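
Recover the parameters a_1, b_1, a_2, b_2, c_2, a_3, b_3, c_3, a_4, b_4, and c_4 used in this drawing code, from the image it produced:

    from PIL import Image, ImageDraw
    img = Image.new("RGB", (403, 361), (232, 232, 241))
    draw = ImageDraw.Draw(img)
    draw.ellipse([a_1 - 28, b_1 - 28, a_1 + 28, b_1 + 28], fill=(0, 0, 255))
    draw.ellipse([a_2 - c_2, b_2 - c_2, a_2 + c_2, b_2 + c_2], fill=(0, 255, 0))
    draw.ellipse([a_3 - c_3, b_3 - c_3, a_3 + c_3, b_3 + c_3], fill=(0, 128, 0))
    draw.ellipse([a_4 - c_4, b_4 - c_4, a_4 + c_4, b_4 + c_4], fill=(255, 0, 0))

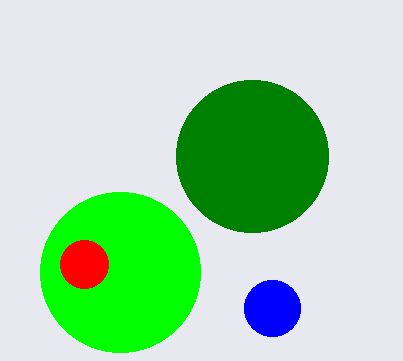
a_1 = 272, b_1 = 308, a_2 = 120, b_2 = 272, c_2 = 80, a_3 = 252, b_3 = 156, c_3 = 76, a_4 = 84, b_4 = 264, c_4 = 24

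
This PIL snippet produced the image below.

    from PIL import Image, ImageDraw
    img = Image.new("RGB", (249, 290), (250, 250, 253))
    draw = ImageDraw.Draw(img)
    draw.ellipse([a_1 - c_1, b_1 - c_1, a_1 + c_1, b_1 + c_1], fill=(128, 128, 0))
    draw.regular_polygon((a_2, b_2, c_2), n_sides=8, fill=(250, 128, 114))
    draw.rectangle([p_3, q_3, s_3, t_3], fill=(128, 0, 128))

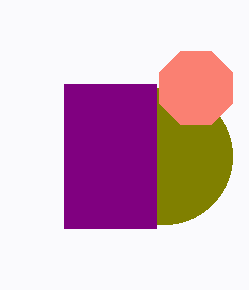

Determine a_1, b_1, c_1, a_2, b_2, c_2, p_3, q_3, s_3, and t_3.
a_1 = 164; b_1 = 156; c_1 = 68; a_2 = 196; b_2 = 88; c_2 = 40; p_3 = 64; q_3 = 84; s_3 = 156; t_3 = 228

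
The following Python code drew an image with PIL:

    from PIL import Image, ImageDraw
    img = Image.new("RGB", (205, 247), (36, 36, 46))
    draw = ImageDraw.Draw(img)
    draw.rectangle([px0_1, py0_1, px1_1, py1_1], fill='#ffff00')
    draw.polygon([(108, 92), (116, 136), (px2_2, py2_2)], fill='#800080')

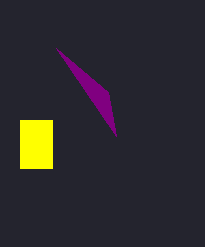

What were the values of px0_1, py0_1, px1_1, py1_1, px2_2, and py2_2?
px0_1 = 20; py0_1 = 120; px1_1 = 52; py1_1 = 168; px2_2 = 56; py2_2 = 48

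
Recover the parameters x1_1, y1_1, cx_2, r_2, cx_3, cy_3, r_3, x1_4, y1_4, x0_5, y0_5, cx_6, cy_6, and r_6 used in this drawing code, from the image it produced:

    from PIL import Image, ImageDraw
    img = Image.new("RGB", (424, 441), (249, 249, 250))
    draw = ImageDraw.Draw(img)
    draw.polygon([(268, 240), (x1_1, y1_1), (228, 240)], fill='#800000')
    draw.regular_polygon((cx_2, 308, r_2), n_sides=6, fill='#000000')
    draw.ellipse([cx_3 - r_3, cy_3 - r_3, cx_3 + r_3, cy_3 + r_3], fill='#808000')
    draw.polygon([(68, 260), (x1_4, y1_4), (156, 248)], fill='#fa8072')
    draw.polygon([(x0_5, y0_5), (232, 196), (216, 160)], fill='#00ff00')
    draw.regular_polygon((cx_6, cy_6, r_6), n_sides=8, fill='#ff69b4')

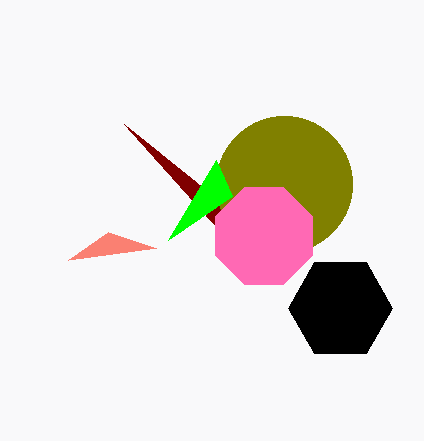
x1_1 = 124; y1_1 = 124; cx_2 = 340; r_2 = 52; cx_3 = 284; cy_3 = 184; r_3 = 68; x1_4 = 108; y1_4 = 232; x0_5 = 168; y0_5 = 240; cx_6 = 264; cy_6 = 236; r_6 = 52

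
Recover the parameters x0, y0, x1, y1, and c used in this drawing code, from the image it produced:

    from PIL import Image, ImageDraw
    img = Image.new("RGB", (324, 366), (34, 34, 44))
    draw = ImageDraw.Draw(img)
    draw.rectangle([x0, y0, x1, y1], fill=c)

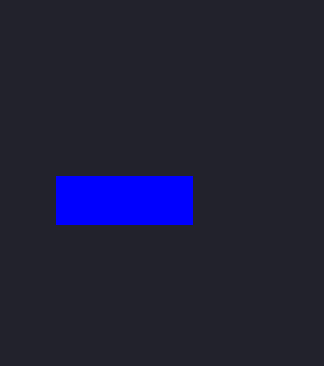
x0 = 56, y0 = 176, x1 = 192, y1 = 224, c = 'blue'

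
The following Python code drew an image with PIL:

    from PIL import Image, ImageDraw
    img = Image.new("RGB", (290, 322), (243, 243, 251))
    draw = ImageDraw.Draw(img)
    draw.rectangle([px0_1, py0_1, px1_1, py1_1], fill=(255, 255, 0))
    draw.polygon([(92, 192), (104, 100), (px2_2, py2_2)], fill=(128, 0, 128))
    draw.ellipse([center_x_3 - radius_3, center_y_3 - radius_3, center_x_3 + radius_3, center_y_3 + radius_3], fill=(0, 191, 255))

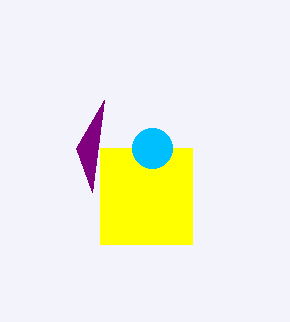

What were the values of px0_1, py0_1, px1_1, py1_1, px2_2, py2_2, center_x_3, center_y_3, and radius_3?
px0_1 = 100, py0_1 = 148, px1_1 = 192, py1_1 = 244, px2_2 = 76, py2_2 = 148, center_x_3 = 152, center_y_3 = 148, radius_3 = 20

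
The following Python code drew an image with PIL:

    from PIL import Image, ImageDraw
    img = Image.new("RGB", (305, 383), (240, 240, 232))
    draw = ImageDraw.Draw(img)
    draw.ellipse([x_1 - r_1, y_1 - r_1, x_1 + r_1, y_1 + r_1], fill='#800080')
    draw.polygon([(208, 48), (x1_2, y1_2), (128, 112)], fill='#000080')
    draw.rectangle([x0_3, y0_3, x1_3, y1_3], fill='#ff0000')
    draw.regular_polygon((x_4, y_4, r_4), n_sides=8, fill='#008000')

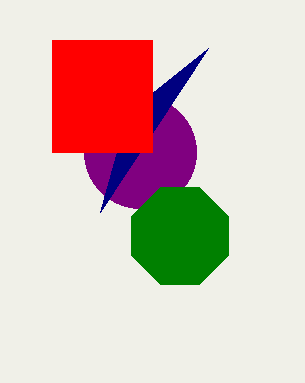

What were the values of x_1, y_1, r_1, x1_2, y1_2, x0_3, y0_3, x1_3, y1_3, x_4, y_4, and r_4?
x_1 = 140; y_1 = 152; r_1 = 56; x1_2 = 100; y1_2 = 212; x0_3 = 52; y0_3 = 40; x1_3 = 152; y1_3 = 152; x_4 = 180; y_4 = 236; r_4 = 52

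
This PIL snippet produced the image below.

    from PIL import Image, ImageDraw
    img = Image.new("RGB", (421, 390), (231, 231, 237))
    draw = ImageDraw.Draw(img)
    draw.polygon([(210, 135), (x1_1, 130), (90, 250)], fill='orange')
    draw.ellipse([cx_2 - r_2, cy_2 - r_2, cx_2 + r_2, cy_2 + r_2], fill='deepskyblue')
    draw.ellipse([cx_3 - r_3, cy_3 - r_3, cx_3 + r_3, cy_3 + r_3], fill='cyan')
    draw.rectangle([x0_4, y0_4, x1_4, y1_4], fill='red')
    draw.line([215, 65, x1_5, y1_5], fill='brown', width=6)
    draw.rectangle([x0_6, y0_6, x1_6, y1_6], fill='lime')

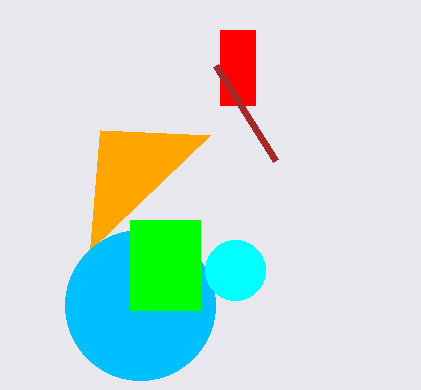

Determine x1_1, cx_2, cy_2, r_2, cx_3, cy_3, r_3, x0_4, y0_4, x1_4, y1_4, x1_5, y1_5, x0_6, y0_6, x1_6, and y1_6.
x1_1 = 100; cx_2 = 140; cy_2 = 305; r_2 = 75; cx_3 = 235; cy_3 = 270; r_3 = 30; x0_4 = 220; y0_4 = 30; x1_4 = 255; y1_4 = 105; x1_5 = 275; y1_5 = 160; x0_6 = 130; y0_6 = 220; x1_6 = 200; y1_6 = 310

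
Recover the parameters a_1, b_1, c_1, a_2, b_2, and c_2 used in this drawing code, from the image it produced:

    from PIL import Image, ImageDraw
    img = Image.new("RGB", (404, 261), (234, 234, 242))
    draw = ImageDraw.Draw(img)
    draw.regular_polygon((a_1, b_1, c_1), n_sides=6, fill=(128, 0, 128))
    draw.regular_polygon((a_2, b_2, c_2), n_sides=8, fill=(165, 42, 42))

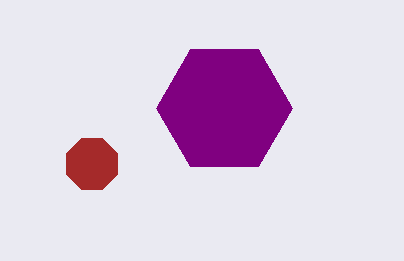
a_1 = 224, b_1 = 108, c_1 = 68, a_2 = 92, b_2 = 164, c_2 = 28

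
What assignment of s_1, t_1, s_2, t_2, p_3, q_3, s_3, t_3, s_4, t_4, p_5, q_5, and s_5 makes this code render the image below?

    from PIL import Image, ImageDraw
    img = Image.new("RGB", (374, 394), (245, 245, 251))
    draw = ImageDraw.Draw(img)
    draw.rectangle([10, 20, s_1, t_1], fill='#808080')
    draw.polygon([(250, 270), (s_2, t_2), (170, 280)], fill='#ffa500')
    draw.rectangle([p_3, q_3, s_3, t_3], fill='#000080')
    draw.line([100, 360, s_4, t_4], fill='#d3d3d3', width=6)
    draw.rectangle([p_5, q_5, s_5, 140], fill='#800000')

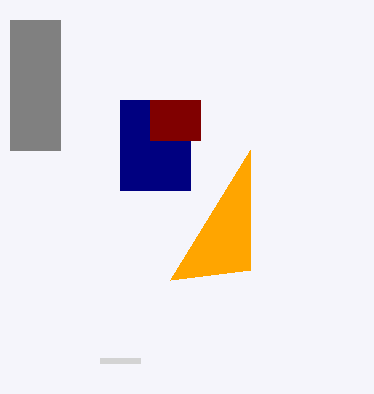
s_1 = 60
t_1 = 150
s_2 = 250
t_2 = 150
p_3 = 120
q_3 = 100
s_3 = 190
t_3 = 190
s_4 = 140
t_4 = 360
p_5 = 150
q_5 = 100
s_5 = 200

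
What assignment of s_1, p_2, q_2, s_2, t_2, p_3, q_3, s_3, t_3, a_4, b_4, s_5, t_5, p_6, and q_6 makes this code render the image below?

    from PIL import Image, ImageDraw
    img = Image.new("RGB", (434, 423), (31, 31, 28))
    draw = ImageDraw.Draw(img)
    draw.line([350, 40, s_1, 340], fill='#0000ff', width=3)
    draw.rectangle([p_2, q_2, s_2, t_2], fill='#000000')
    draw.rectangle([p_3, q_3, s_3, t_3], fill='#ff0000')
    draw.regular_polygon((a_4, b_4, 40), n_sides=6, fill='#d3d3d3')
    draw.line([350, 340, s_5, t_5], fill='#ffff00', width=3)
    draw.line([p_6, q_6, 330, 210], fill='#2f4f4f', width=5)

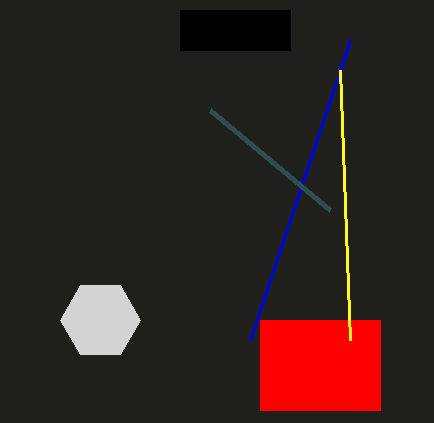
s_1 = 250; p_2 = 180; q_2 = 10; s_2 = 290; t_2 = 50; p_3 = 260; q_3 = 320; s_3 = 380; t_3 = 410; a_4 = 100; b_4 = 320; s_5 = 340; t_5 = 70; p_6 = 210; q_6 = 110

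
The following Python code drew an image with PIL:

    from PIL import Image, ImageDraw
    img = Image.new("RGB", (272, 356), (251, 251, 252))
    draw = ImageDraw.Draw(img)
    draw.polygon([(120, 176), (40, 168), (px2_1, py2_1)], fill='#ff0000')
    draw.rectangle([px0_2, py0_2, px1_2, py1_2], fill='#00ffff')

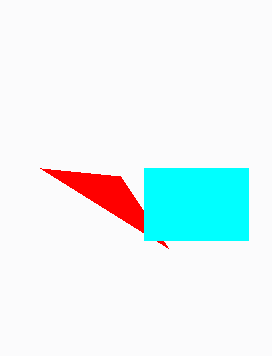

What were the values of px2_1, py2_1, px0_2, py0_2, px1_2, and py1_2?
px2_1 = 168; py2_1 = 248; px0_2 = 144; py0_2 = 168; px1_2 = 248; py1_2 = 240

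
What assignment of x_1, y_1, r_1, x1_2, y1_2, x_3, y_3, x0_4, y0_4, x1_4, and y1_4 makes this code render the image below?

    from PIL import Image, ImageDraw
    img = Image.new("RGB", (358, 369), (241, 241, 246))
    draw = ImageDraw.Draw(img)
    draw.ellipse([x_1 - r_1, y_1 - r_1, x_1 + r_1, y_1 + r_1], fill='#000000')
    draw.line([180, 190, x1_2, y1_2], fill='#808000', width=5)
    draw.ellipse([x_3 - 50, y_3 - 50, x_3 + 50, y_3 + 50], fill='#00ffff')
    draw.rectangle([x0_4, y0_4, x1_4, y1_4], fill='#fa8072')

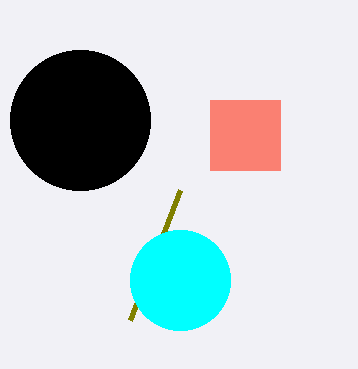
x_1 = 80; y_1 = 120; r_1 = 70; x1_2 = 130; y1_2 = 320; x_3 = 180; y_3 = 280; x0_4 = 210; y0_4 = 100; x1_4 = 280; y1_4 = 170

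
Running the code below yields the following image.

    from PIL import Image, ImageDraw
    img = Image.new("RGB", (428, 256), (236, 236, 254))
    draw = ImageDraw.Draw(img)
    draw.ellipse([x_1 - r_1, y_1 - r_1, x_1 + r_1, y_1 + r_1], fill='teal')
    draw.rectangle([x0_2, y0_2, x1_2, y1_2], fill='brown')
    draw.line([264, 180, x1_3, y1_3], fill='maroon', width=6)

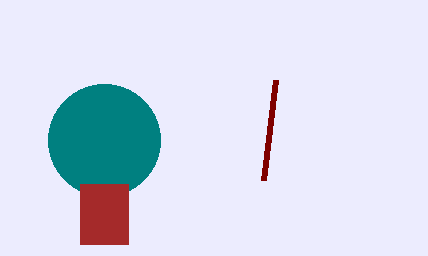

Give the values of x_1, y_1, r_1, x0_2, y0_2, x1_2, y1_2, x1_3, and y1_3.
x_1 = 104, y_1 = 140, r_1 = 56, x0_2 = 80, y0_2 = 184, x1_2 = 128, y1_2 = 244, x1_3 = 276, y1_3 = 80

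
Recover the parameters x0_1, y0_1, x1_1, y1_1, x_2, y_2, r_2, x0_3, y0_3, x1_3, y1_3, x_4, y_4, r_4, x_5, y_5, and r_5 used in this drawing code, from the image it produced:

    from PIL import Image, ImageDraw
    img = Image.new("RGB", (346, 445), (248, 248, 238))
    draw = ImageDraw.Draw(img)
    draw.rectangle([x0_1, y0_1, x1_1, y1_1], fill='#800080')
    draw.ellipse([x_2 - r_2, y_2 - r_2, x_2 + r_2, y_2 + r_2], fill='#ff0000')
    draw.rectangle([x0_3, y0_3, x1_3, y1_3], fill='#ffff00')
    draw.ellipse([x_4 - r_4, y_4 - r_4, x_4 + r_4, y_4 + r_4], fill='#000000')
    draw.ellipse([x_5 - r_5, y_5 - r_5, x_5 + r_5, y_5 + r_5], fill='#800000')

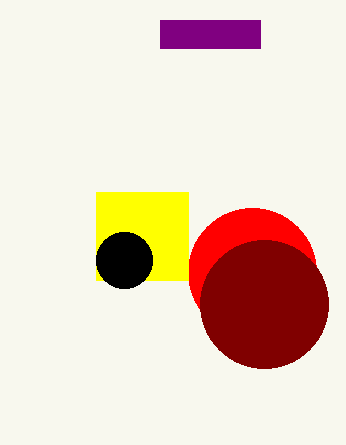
x0_1 = 160
y0_1 = 20
x1_1 = 260
y1_1 = 48
x_2 = 252
y_2 = 272
r_2 = 64
x0_3 = 96
y0_3 = 192
x1_3 = 188
y1_3 = 280
x_4 = 124
y_4 = 260
r_4 = 28
x_5 = 264
y_5 = 304
r_5 = 64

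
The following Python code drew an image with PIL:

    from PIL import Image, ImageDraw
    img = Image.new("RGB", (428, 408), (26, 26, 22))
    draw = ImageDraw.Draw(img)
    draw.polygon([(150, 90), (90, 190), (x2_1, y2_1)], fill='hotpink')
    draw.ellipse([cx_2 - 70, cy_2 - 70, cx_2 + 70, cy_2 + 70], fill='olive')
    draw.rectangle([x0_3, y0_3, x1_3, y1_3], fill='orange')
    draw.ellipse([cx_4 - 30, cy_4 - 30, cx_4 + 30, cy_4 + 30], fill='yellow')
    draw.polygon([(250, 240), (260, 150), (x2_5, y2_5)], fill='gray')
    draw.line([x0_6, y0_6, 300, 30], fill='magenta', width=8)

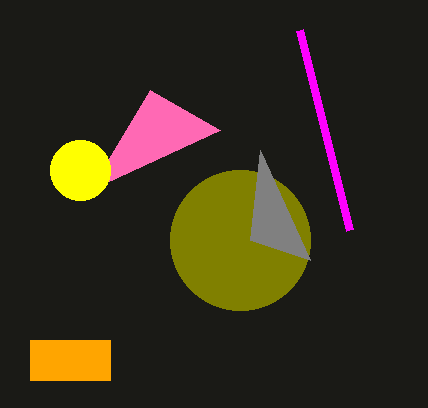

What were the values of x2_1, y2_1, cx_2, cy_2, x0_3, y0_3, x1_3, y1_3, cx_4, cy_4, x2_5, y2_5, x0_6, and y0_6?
x2_1 = 220
y2_1 = 130
cx_2 = 240
cy_2 = 240
x0_3 = 30
y0_3 = 340
x1_3 = 110
y1_3 = 380
cx_4 = 80
cy_4 = 170
x2_5 = 310
y2_5 = 260
x0_6 = 350
y0_6 = 230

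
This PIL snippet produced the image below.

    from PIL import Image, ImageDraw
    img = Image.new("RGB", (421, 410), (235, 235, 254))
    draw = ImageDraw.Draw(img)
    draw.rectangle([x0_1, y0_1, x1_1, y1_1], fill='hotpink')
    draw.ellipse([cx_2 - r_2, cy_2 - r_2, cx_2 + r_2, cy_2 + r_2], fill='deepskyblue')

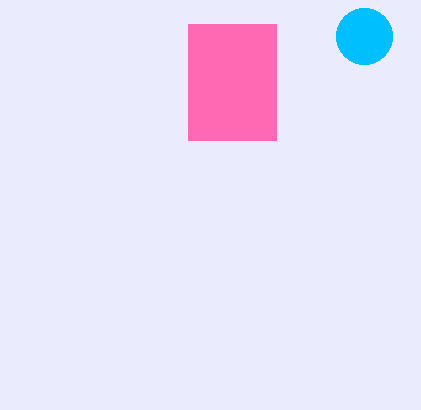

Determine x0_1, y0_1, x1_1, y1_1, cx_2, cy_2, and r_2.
x0_1 = 188, y0_1 = 24, x1_1 = 276, y1_1 = 140, cx_2 = 364, cy_2 = 36, r_2 = 28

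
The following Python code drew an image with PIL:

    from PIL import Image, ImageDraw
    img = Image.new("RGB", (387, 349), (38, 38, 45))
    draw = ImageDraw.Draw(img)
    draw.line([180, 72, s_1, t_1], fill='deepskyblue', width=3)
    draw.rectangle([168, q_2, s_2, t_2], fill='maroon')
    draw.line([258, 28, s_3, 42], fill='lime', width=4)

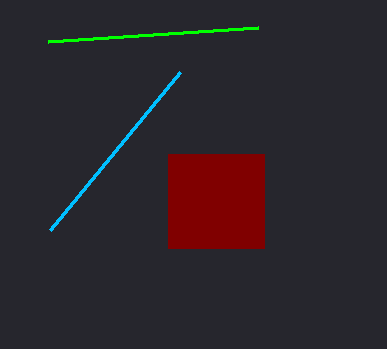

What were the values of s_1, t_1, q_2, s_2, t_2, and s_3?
s_1 = 50
t_1 = 230
q_2 = 154
s_2 = 264
t_2 = 248
s_3 = 48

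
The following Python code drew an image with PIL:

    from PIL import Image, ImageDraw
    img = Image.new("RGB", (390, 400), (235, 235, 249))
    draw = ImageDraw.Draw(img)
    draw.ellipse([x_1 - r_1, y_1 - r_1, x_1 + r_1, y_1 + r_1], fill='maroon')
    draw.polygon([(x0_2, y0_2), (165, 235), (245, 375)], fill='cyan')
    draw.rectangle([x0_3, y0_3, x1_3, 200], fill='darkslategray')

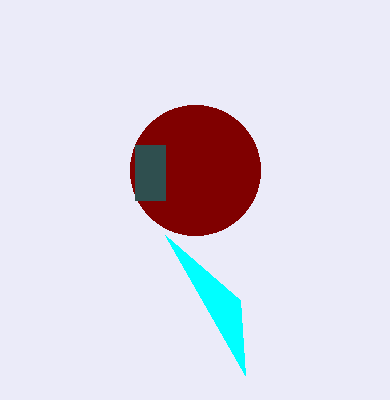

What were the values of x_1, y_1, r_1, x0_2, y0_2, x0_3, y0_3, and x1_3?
x_1 = 195; y_1 = 170; r_1 = 65; x0_2 = 240; y0_2 = 300; x0_3 = 135; y0_3 = 145; x1_3 = 165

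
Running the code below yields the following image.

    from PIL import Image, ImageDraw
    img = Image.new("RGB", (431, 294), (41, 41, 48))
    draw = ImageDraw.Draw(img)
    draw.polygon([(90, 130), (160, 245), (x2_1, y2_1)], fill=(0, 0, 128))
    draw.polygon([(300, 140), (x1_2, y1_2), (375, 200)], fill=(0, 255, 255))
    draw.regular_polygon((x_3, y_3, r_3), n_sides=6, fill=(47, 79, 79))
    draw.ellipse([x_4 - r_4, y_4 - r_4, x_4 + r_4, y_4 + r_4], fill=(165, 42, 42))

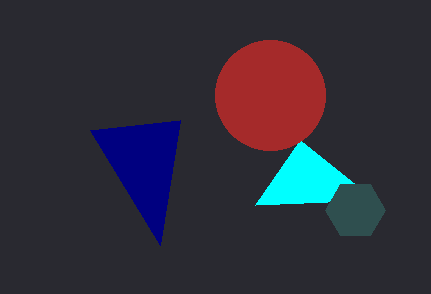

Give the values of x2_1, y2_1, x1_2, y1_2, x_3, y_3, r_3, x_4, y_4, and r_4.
x2_1 = 180
y2_1 = 120
x1_2 = 255
y1_2 = 205
x_3 = 355
y_3 = 210
r_3 = 30
x_4 = 270
y_4 = 95
r_4 = 55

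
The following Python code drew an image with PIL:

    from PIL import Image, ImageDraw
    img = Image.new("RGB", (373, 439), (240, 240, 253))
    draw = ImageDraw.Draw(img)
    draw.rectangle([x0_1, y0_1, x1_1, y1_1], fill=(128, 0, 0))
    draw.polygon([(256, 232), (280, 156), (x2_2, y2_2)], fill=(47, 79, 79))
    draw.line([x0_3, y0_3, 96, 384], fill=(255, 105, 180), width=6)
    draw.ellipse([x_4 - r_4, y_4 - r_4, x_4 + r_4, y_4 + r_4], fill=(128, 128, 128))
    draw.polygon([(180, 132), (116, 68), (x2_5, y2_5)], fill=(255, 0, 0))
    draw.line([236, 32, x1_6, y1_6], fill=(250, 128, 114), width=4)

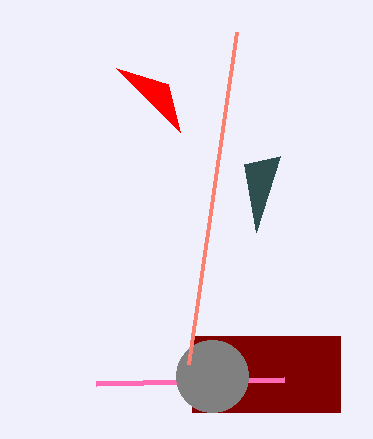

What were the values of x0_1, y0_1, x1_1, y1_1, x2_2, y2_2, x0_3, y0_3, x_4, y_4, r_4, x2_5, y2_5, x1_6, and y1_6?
x0_1 = 192
y0_1 = 336
x1_1 = 340
y1_1 = 412
x2_2 = 244
y2_2 = 164
x0_3 = 284
y0_3 = 380
x_4 = 212
y_4 = 376
r_4 = 36
x2_5 = 168
y2_5 = 84
x1_6 = 188
y1_6 = 364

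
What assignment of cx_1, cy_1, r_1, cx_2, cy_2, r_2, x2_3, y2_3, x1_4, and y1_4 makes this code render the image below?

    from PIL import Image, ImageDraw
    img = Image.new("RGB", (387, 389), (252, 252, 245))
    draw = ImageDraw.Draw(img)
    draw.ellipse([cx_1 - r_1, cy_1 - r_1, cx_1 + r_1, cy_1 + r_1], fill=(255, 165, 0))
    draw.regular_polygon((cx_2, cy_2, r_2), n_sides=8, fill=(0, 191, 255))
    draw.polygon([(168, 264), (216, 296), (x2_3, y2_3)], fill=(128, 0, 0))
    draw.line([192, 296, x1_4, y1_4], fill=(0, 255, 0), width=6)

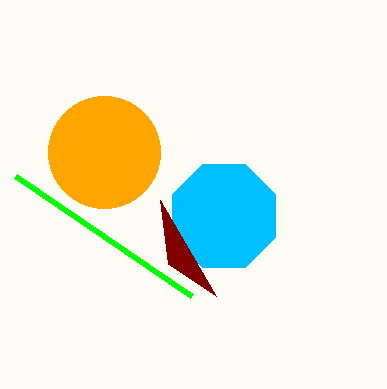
cx_1 = 104
cy_1 = 152
r_1 = 56
cx_2 = 224
cy_2 = 216
r_2 = 56
x2_3 = 160
y2_3 = 200
x1_4 = 16
y1_4 = 176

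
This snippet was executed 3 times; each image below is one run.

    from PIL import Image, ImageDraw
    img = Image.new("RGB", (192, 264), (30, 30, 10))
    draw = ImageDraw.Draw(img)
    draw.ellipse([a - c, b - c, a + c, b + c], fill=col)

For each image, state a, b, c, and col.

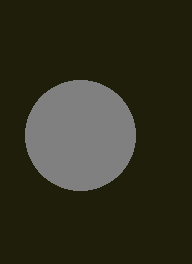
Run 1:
a = 80, b = 135, c = 55, col = 'gray'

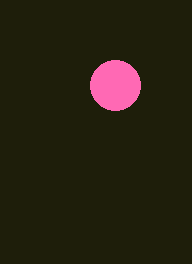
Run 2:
a = 115; b = 85; c = 25; col = 'hotpink'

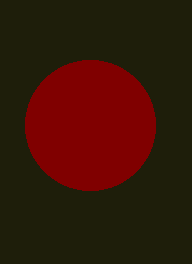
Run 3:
a = 90; b = 125; c = 65; col = 'maroon'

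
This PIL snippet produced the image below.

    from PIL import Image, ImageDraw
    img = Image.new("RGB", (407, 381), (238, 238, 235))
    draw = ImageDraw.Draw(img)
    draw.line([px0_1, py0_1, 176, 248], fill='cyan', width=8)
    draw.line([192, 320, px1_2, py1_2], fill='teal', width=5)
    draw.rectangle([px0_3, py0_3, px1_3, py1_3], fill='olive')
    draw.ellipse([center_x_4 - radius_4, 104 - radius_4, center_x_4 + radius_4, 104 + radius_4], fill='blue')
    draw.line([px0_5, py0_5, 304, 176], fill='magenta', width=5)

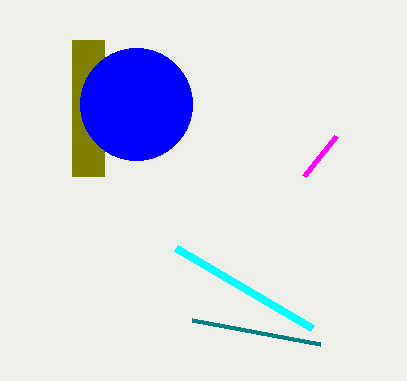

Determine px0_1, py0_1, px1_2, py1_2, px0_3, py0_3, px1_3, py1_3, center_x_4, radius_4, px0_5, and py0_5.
px0_1 = 312; py0_1 = 328; px1_2 = 320; py1_2 = 344; px0_3 = 72; py0_3 = 40; px1_3 = 104; py1_3 = 176; center_x_4 = 136; radius_4 = 56; px0_5 = 336; py0_5 = 136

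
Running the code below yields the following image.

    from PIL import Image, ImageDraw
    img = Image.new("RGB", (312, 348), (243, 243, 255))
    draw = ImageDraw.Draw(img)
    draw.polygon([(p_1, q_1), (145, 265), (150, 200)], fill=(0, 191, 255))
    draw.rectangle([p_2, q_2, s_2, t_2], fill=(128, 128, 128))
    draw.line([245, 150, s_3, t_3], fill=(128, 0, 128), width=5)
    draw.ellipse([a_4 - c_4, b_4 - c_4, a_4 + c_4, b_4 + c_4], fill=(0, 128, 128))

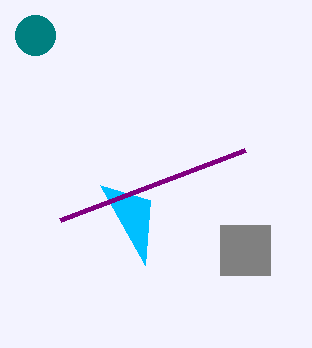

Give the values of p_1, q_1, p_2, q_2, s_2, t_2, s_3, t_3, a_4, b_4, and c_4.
p_1 = 100
q_1 = 185
p_2 = 220
q_2 = 225
s_2 = 270
t_2 = 275
s_3 = 60
t_3 = 220
a_4 = 35
b_4 = 35
c_4 = 20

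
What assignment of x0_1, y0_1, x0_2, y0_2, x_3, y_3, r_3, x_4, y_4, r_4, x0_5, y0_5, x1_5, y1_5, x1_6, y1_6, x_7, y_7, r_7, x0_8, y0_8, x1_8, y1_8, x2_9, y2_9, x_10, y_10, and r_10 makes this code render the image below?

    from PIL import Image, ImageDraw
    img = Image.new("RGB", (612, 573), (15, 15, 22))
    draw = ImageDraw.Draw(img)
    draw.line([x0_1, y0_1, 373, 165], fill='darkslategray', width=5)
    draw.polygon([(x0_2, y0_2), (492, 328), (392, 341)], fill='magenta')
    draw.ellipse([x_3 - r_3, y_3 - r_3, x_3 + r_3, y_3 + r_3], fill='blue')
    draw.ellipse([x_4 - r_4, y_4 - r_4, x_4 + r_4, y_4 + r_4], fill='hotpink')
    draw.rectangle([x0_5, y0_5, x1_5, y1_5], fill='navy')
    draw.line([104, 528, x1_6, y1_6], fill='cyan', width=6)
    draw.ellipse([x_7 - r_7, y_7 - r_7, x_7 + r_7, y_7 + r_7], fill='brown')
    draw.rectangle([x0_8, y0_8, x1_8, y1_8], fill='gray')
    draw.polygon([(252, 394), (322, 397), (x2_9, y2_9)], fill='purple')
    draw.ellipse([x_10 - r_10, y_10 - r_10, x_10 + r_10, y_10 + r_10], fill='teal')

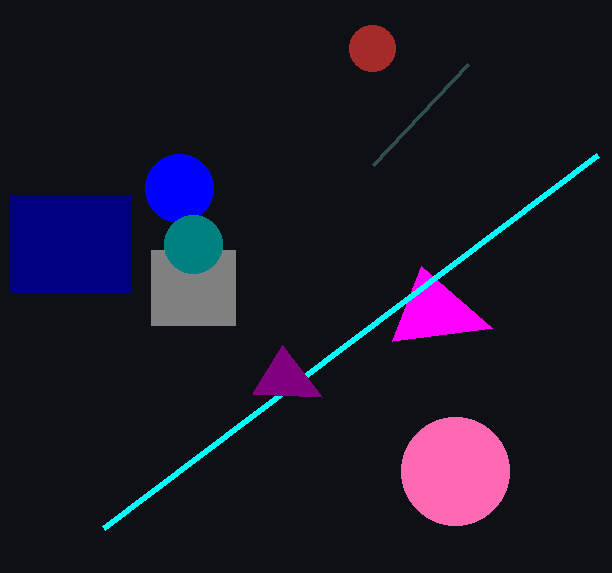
x0_1 = 468; y0_1 = 64; x0_2 = 421; y0_2 = 266; x_3 = 179; y_3 = 188; r_3 = 34; x_4 = 455; y_4 = 471; r_4 = 54; x0_5 = 10; y0_5 = 195; x1_5 = 131; y1_5 = 292; x1_6 = 598; y1_6 = 155; x_7 = 372; y_7 = 48; r_7 = 23; x0_8 = 151; y0_8 = 250; x1_8 = 235; y1_8 = 325; x2_9 = 282; y2_9 = 345; x_10 = 193; y_10 = 244; r_10 = 29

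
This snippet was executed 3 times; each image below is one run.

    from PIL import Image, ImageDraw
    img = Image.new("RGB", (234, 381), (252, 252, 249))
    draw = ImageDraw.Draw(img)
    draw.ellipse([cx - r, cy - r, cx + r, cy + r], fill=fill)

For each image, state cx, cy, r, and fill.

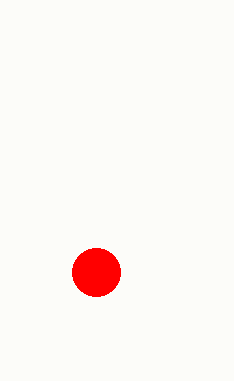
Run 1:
cx = 96, cy = 272, r = 24, fill = 'red'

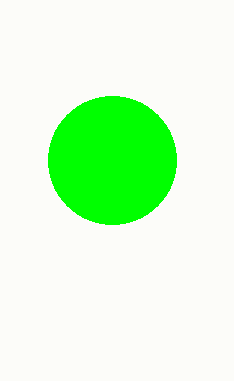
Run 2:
cx = 112, cy = 160, r = 64, fill = 'lime'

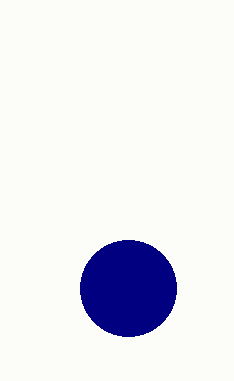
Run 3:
cx = 128
cy = 288
r = 48
fill = 'navy'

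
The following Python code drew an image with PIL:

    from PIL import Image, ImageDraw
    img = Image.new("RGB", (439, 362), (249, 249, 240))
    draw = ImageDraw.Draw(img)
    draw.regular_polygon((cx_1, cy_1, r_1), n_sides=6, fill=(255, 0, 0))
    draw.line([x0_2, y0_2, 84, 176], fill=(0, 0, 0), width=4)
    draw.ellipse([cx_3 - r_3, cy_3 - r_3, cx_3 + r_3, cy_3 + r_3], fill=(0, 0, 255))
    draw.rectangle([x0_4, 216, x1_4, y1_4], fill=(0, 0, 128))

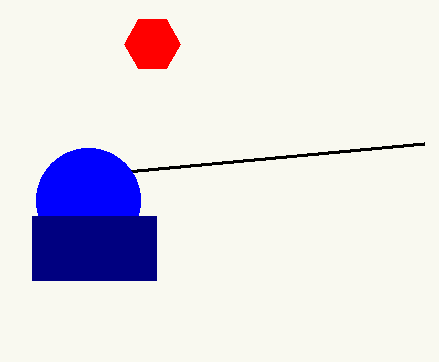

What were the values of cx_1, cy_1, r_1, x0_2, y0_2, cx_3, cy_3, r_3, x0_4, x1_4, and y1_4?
cx_1 = 152
cy_1 = 44
r_1 = 28
x0_2 = 424
y0_2 = 144
cx_3 = 88
cy_3 = 200
r_3 = 52
x0_4 = 32
x1_4 = 156
y1_4 = 280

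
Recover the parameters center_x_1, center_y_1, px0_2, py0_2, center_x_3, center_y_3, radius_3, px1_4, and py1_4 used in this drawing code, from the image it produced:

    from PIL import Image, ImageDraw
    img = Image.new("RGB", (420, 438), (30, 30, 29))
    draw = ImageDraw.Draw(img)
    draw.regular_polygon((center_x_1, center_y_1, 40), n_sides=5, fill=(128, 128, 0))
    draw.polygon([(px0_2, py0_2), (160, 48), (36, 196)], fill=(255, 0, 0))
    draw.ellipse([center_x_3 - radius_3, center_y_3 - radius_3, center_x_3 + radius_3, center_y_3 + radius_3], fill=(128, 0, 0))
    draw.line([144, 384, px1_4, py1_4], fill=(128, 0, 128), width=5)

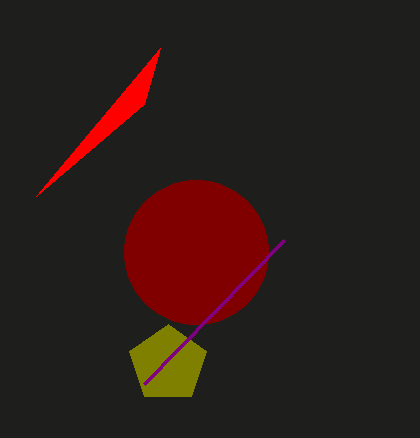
center_x_1 = 168
center_y_1 = 364
px0_2 = 144
py0_2 = 104
center_x_3 = 196
center_y_3 = 252
radius_3 = 72
px1_4 = 284
py1_4 = 240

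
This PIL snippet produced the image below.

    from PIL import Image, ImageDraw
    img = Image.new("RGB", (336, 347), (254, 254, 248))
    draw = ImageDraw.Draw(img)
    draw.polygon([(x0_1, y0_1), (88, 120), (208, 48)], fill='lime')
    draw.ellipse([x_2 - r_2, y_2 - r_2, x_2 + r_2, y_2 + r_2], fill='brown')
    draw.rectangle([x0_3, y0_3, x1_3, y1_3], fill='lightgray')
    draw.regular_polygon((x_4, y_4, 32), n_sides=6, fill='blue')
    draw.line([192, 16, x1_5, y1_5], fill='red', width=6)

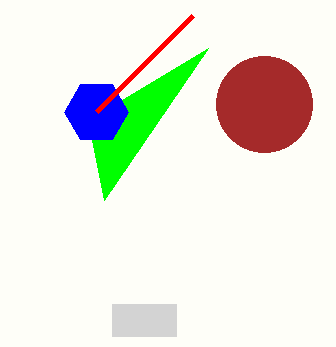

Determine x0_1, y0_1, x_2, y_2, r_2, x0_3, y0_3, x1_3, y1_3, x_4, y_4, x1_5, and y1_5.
x0_1 = 104
y0_1 = 200
x_2 = 264
y_2 = 104
r_2 = 48
x0_3 = 112
y0_3 = 304
x1_3 = 176
y1_3 = 336
x_4 = 96
y_4 = 112
x1_5 = 96
y1_5 = 112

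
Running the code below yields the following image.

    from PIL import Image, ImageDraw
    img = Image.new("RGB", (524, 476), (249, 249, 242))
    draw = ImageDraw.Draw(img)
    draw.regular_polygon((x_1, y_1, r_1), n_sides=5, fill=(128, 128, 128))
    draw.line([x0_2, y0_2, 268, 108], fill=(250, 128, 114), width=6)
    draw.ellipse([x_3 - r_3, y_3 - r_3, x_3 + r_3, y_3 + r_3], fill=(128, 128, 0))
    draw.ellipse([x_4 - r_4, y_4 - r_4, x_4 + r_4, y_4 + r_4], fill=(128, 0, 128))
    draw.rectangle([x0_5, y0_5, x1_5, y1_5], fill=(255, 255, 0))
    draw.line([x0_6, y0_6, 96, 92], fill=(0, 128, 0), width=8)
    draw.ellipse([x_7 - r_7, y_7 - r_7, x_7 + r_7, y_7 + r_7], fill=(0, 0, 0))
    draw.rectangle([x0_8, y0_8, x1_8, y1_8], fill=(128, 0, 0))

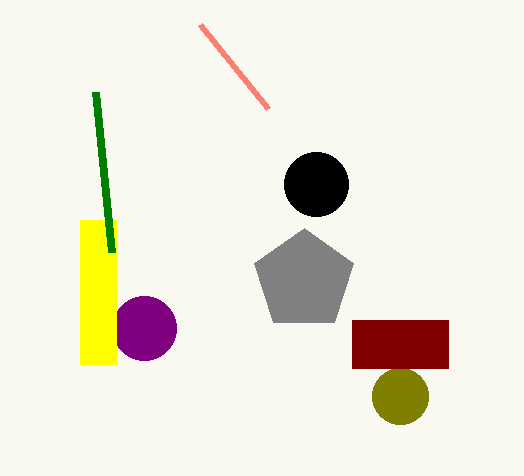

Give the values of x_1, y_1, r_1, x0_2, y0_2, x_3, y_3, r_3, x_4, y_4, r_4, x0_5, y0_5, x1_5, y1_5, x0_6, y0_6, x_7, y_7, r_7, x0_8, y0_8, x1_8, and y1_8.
x_1 = 304, y_1 = 280, r_1 = 52, x0_2 = 200, y0_2 = 24, x_3 = 400, y_3 = 396, r_3 = 28, x_4 = 144, y_4 = 328, r_4 = 32, x0_5 = 80, y0_5 = 220, x1_5 = 116, y1_5 = 364, x0_6 = 112, y0_6 = 252, x_7 = 316, y_7 = 184, r_7 = 32, x0_8 = 352, y0_8 = 320, x1_8 = 448, y1_8 = 368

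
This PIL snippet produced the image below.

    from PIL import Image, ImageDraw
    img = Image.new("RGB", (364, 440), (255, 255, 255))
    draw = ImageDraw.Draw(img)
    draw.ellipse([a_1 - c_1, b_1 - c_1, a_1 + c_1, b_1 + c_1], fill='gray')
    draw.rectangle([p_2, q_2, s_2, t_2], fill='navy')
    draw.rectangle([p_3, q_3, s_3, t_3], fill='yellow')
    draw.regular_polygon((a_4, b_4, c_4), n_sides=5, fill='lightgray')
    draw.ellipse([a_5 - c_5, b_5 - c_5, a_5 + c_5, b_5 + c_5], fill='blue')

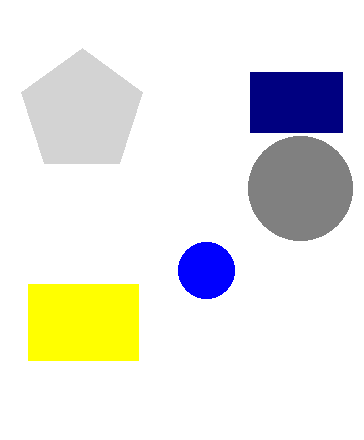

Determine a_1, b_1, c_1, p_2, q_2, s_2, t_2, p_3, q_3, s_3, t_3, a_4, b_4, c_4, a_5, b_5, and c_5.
a_1 = 300, b_1 = 188, c_1 = 52, p_2 = 250, q_2 = 72, s_2 = 342, t_2 = 132, p_3 = 28, q_3 = 284, s_3 = 138, t_3 = 360, a_4 = 82, b_4 = 112, c_4 = 64, a_5 = 206, b_5 = 270, c_5 = 28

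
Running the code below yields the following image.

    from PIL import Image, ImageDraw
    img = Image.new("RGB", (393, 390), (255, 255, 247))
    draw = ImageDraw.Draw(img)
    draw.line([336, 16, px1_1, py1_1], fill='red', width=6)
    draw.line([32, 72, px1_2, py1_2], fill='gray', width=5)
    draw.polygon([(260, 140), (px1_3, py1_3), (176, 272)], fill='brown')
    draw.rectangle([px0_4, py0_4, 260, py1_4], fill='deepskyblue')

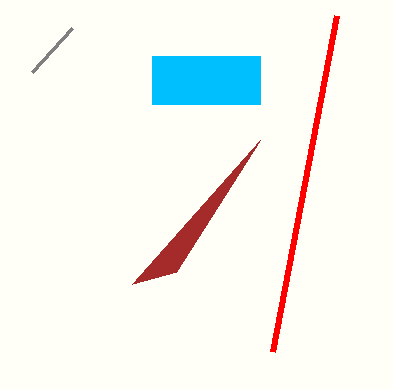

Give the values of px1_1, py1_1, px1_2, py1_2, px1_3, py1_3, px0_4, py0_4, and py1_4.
px1_1 = 272, py1_1 = 352, px1_2 = 72, py1_2 = 28, px1_3 = 132, py1_3 = 284, px0_4 = 152, py0_4 = 56, py1_4 = 104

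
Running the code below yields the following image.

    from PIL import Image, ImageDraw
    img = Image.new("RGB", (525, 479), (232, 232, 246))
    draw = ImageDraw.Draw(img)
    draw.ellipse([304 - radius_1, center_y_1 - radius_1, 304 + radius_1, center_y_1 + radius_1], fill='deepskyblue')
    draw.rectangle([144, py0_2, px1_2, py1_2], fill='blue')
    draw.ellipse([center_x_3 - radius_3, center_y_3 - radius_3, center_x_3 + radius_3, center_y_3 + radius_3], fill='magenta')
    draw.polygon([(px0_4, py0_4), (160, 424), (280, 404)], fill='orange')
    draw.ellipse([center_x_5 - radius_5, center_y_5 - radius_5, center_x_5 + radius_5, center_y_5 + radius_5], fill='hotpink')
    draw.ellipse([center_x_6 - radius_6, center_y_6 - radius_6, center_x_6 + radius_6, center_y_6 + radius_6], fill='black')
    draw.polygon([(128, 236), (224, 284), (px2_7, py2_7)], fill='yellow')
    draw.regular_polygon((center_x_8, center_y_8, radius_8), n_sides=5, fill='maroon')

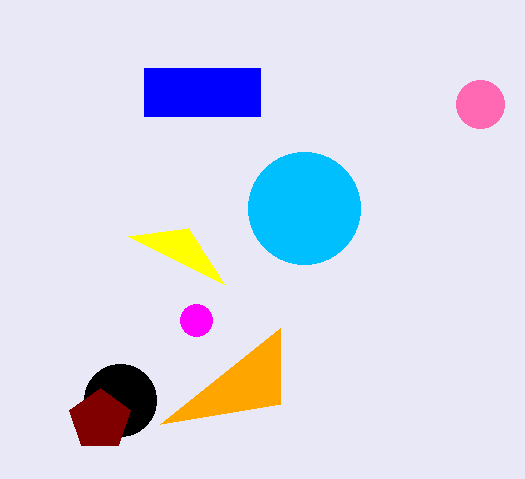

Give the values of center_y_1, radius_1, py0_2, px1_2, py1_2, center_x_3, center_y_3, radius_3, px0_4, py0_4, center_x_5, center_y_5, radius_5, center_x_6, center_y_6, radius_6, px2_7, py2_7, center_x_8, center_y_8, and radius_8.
center_y_1 = 208; radius_1 = 56; py0_2 = 68; px1_2 = 260; py1_2 = 116; center_x_3 = 196; center_y_3 = 320; radius_3 = 16; px0_4 = 280; py0_4 = 328; center_x_5 = 480; center_y_5 = 104; radius_5 = 24; center_x_6 = 120; center_y_6 = 400; radius_6 = 36; px2_7 = 188; py2_7 = 228; center_x_8 = 100; center_y_8 = 420; radius_8 = 32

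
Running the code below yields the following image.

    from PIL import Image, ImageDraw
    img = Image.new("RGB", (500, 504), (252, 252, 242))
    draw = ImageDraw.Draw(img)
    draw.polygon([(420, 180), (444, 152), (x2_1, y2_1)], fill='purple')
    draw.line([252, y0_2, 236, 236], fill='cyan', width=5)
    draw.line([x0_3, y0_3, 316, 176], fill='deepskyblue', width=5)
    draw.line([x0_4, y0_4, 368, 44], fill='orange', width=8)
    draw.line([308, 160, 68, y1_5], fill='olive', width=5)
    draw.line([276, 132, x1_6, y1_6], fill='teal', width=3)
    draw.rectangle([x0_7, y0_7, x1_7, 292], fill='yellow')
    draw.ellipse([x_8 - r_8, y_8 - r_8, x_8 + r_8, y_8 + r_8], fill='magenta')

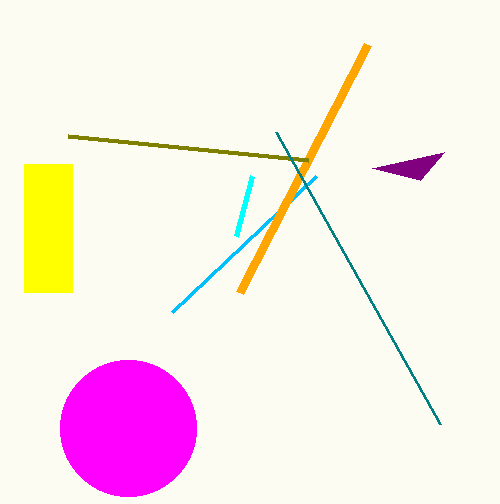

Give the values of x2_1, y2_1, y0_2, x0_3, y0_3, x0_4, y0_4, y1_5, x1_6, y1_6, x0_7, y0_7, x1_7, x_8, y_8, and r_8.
x2_1 = 372
y2_1 = 168
y0_2 = 176
x0_3 = 172
y0_3 = 312
x0_4 = 240
y0_4 = 292
y1_5 = 136
x1_6 = 440
y1_6 = 424
x0_7 = 24
y0_7 = 164
x1_7 = 72
x_8 = 128
y_8 = 428
r_8 = 68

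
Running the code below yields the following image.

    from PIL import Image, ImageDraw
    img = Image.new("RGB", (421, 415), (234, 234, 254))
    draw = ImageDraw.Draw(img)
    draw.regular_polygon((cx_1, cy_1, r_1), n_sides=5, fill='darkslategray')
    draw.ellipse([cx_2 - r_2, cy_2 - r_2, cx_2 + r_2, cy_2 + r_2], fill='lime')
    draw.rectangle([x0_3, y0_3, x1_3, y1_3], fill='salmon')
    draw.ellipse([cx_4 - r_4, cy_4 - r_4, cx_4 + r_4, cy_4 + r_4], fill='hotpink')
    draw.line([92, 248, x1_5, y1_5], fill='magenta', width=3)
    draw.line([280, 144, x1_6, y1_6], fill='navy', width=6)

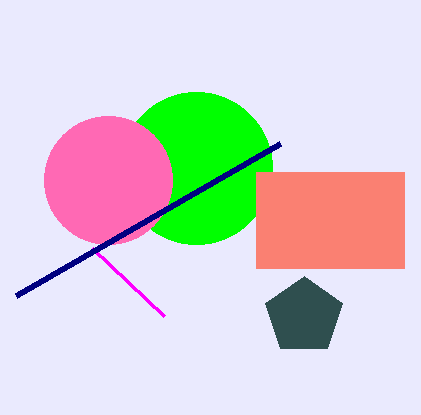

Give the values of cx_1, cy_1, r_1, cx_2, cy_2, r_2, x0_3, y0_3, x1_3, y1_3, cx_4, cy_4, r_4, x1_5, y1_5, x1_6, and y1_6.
cx_1 = 304; cy_1 = 316; r_1 = 40; cx_2 = 196; cy_2 = 168; r_2 = 76; x0_3 = 256; y0_3 = 172; x1_3 = 404; y1_3 = 268; cx_4 = 108; cy_4 = 180; r_4 = 64; x1_5 = 164; y1_5 = 316; x1_6 = 16; y1_6 = 296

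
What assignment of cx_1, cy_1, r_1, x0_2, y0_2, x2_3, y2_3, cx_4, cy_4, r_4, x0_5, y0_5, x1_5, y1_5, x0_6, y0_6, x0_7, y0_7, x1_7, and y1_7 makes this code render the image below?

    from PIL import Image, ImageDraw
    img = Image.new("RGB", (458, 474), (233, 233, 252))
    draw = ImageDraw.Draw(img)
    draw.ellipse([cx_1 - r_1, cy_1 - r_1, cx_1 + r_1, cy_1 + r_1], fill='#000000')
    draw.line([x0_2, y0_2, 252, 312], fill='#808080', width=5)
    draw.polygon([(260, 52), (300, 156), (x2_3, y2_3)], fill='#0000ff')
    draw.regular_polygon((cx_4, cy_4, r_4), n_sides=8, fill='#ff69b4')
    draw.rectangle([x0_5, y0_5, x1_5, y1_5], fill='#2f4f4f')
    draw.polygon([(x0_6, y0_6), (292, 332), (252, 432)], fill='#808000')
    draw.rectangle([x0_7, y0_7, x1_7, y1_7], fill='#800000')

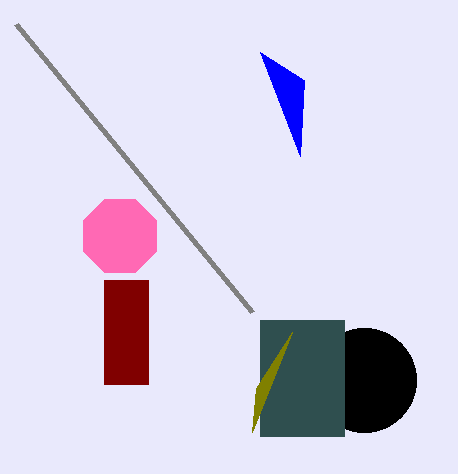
cx_1 = 364
cy_1 = 380
r_1 = 52
x0_2 = 16
y0_2 = 24
x2_3 = 304
y2_3 = 80
cx_4 = 120
cy_4 = 236
r_4 = 40
x0_5 = 260
y0_5 = 320
x1_5 = 344
y1_5 = 436
x0_6 = 256
y0_6 = 388
x0_7 = 104
y0_7 = 280
x1_7 = 148
y1_7 = 384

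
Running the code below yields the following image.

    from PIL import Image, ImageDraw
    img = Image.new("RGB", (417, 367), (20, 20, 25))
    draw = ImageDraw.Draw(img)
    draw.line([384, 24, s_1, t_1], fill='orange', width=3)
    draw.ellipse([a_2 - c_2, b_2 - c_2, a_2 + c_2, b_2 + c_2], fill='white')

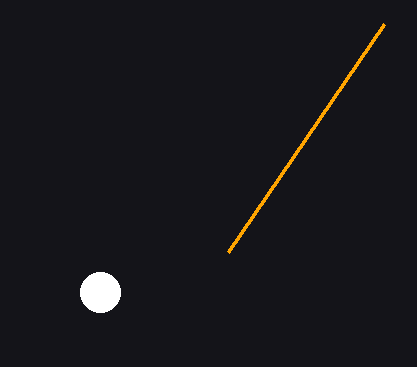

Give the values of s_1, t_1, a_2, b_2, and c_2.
s_1 = 228
t_1 = 252
a_2 = 100
b_2 = 292
c_2 = 20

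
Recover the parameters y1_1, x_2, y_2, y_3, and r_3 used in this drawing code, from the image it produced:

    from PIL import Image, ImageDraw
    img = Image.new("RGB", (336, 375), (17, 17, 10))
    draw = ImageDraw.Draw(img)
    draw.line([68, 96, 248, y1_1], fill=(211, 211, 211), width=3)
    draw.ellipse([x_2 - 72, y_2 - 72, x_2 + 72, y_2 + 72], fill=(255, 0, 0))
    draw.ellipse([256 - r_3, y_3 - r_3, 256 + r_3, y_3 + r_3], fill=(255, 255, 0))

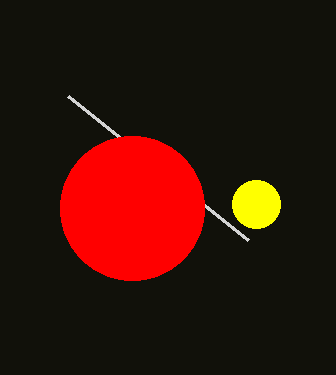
y1_1 = 240; x_2 = 132; y_2 = 208; y_3 = 204; r_3 = 24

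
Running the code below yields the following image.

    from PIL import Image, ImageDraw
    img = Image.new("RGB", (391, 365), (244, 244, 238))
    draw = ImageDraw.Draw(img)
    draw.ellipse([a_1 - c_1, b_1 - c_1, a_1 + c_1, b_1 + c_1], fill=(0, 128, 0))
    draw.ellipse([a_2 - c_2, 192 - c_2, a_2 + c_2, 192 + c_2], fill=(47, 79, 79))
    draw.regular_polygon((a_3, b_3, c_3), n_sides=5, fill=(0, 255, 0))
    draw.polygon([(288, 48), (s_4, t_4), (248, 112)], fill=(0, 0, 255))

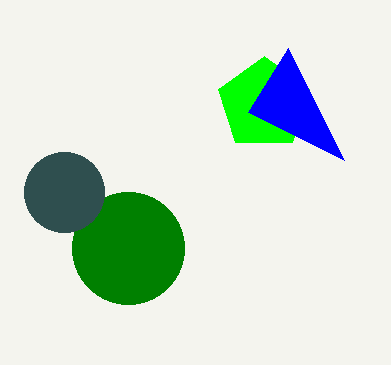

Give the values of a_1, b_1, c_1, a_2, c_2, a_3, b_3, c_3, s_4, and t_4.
a_1 = 128; b_1 = 248; c_1 = 56; a_2 = 64; c_2 = 40; a_3 = 264; b_3 = 104; c_3 = 48; s_4 = 344; t_4 = 160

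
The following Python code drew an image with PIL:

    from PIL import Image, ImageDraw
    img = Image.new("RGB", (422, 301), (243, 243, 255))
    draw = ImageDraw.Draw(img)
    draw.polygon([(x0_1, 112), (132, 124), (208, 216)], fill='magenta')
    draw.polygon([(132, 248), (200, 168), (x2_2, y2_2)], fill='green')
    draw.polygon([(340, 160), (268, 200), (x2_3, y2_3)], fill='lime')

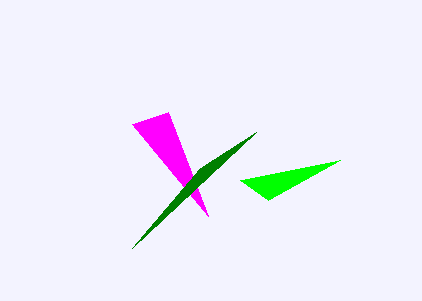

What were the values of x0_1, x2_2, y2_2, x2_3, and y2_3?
x0_1 = 168; x2_2 = 256; y2_2 = 132; x2_3 = 240; y2_3 = 180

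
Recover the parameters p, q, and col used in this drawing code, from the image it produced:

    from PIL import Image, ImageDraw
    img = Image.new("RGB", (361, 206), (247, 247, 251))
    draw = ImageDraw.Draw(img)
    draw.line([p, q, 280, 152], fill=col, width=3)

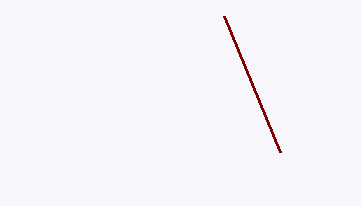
p = 224; q = 16; col = 'maroon'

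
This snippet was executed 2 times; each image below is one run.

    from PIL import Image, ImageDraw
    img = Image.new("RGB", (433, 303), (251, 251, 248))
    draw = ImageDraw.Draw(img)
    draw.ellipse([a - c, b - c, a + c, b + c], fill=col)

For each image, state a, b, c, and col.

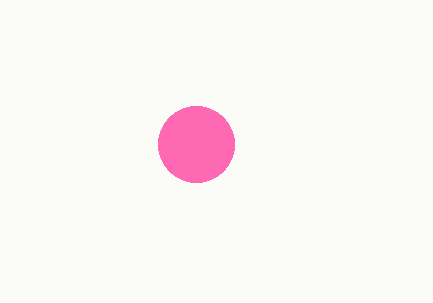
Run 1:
a = 196
b = 144
c = 38
col = 'hotpink'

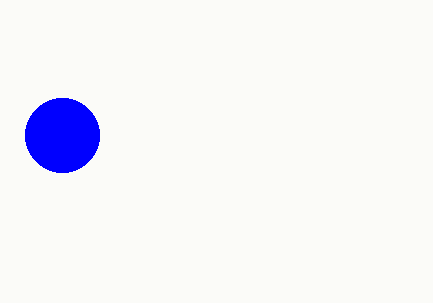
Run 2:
a = 62, b = 135, c = 37, col = 'blue'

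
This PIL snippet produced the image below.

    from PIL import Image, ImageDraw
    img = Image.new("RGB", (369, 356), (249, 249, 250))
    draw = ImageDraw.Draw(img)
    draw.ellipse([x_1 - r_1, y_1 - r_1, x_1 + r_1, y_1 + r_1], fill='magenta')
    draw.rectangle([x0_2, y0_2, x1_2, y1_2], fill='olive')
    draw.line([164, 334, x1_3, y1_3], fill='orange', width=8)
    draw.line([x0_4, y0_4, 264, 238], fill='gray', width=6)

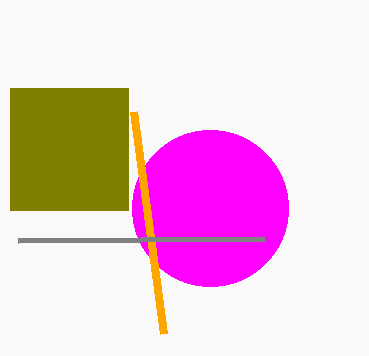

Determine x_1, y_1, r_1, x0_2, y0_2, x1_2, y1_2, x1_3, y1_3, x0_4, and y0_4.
x_1 = 210; y_1 = 208; r_1 = 78; x0_2 = 10; y0_2 = 88; x1_2 = 128; y1_2 = 210; x1_3 = 134; y1_3 = 112; x0_4 = 18; y0_4 = 240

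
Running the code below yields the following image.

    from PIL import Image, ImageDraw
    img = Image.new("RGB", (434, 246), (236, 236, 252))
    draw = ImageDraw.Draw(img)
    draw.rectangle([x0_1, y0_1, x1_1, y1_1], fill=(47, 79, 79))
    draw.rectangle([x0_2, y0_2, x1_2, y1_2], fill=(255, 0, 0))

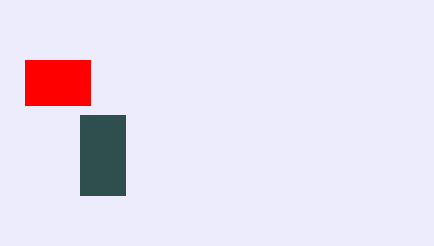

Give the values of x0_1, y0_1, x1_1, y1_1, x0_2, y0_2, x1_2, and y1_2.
x0_1 = 80; y0_1 = 115; x1_1 = 125; y1_1 = 195; x0_2 = 25; y0_2 = 60; x1_2 = 90; y1_2 = 105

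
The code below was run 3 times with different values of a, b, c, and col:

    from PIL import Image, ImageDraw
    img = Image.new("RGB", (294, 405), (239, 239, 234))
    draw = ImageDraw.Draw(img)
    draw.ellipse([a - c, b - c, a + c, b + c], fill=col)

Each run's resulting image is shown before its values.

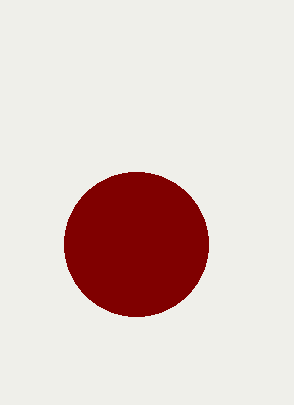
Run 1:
a = 136, b = 244, c = 72, col = 'maroon'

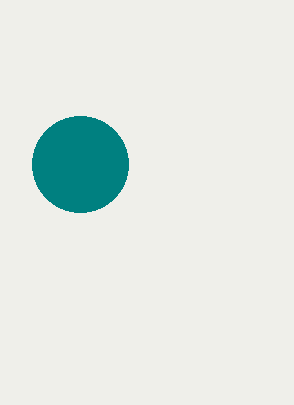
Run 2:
a = 80
b = 164
c = 48
col = 'teal'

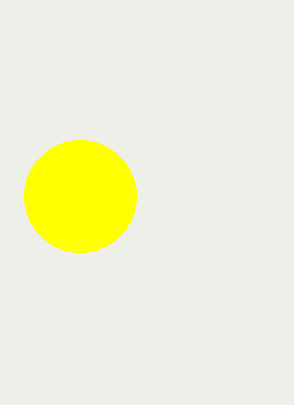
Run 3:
a = 80
b = 196
c = 56
col = 'yellow'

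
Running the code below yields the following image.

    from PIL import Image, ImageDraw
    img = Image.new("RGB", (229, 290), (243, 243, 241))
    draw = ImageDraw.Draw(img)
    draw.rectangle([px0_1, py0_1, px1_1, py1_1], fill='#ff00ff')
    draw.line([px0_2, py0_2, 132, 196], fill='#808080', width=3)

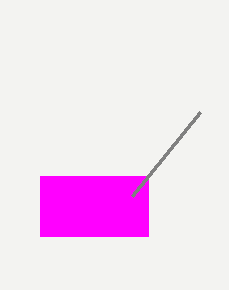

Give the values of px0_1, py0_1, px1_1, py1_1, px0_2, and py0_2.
px0_1 = 40; py0_1 = 176; px1_1 = 148; py1_1 = 236; px0_2 = 200; py0_2 = 112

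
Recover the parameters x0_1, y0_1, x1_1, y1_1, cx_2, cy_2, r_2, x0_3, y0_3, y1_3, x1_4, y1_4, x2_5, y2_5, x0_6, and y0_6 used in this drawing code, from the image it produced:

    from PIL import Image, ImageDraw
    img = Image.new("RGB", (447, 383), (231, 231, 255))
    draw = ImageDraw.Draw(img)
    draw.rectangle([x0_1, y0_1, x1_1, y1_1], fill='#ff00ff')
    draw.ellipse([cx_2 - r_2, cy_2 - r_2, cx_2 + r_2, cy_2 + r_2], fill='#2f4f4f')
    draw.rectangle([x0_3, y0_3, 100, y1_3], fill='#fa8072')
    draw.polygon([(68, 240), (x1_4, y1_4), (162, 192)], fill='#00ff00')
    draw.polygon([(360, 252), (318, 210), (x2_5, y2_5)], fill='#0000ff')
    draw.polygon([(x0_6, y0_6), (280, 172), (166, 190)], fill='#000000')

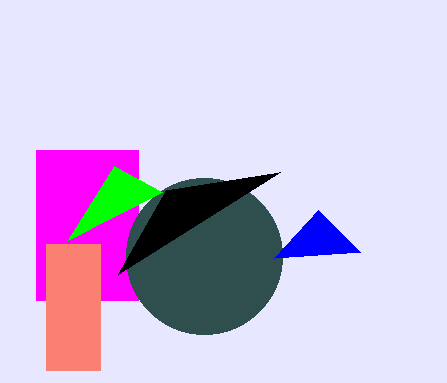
x0_1 = 36; y0_1 = 150; x1_1 = 138; y1_1 = 300; cx_2 = 204; cy_2 = 256; r_2 = 78; x0_3 = 46; y0_3 = 244; y1_3 = 370; x1_4 = 114; y1_4 = 166; x2_5 = 274; y2_5 = 258; x0_6 = 118; y0_6 = 274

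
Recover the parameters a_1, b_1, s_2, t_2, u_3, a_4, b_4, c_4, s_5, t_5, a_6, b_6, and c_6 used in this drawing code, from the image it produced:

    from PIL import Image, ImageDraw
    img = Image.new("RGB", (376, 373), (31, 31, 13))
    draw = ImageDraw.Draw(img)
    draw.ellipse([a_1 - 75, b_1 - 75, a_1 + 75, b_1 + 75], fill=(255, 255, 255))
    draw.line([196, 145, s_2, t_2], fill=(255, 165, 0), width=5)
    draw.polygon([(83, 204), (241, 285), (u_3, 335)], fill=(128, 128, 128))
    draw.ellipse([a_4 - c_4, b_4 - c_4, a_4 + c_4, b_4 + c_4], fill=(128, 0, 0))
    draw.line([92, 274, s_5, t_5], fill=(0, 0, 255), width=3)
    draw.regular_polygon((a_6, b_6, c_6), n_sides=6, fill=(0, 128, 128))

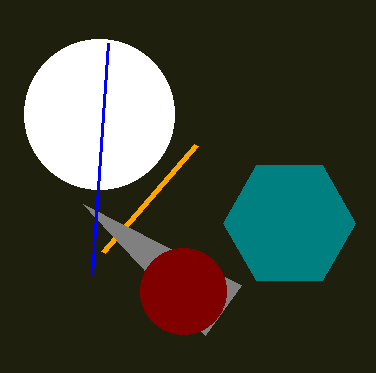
a_1 = 99; b_1 = 114; s_2 = 103; t_2 = 252; u_3 = 205; a_4 = 183; b_4 = 291; c_4 = 43; s_5 = 108; t_5 = 43; a_6 = 289; b_6 = 223; c_6 = 66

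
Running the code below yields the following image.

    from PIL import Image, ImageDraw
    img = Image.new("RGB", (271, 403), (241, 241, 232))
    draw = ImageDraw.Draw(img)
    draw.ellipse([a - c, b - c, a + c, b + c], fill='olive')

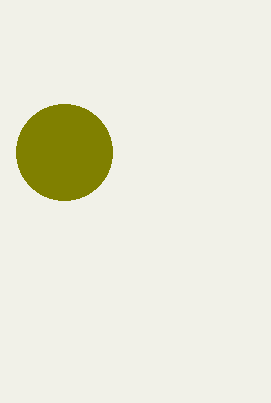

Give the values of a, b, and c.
a = 64; b = 152; c = 48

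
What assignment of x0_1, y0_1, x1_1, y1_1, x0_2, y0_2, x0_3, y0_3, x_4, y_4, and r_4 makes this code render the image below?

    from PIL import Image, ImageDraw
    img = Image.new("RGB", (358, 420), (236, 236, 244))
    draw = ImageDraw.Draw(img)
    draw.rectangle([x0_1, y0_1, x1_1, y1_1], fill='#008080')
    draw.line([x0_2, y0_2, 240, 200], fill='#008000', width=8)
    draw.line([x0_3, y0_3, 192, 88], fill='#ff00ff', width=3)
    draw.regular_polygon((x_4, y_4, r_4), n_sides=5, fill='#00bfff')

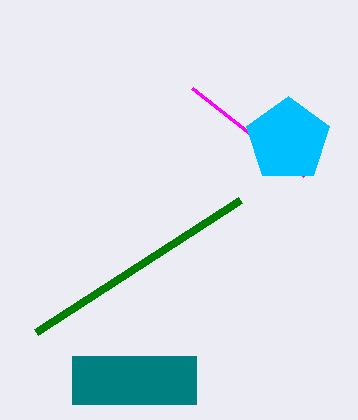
x0_1 = 72; y0_1 = 356; x1_1 = 196; y1_1 = 404; x0_2 = 36; y0_2 = 332; x0_3 = 304; y0_3 = 176; x_4 = 288; y_4 = 140; r_4 = 44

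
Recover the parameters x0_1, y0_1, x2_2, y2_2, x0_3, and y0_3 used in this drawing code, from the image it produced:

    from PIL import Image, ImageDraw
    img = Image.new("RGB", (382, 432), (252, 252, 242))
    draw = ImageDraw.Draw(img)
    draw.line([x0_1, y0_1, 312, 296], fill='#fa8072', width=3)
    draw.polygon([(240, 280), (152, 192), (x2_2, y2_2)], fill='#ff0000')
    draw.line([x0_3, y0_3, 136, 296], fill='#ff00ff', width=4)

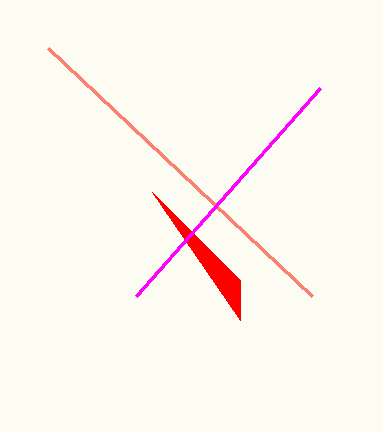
x0_1 = 48; y0_1 = 48; x2_2 = 240; y2_2 = 320; x0_3 = 320; y0_3 = 88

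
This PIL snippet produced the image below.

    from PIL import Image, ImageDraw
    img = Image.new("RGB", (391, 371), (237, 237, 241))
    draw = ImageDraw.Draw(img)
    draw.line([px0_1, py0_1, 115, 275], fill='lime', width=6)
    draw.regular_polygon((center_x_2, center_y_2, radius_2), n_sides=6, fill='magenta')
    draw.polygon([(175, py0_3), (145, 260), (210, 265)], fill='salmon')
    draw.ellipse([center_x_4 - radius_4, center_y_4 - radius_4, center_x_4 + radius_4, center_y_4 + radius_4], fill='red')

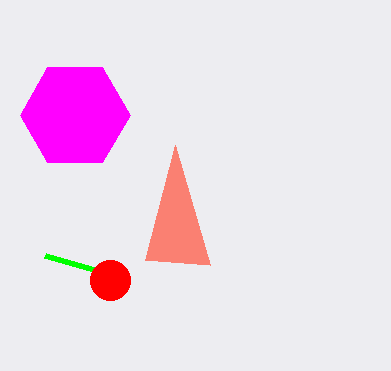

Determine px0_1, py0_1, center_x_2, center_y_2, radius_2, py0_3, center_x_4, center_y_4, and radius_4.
px0_1 = 45
py0_1 = 255
center_x_2 = 75
center_y_2 = 115
radius_2 = 55
py0_3 = 145
center_x_4 = 110
center_y_4 = 280
radius_4 = 20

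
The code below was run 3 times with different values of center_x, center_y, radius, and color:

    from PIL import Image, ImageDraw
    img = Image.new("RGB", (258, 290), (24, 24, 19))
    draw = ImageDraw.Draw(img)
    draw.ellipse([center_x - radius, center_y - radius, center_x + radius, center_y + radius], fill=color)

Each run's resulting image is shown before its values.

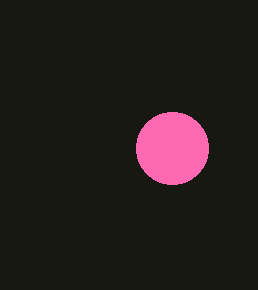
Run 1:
center_x = 172
center_y = 148
radius = 36
color = 'hotpink'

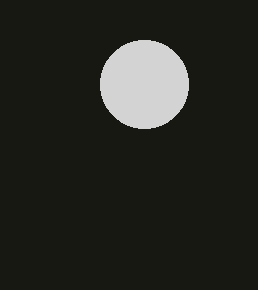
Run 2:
center_x = 144; center_y = 84; radius = 44; color = 'lightgray'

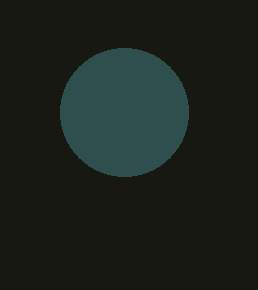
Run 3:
center_x = 124, center_y = 112, radius = 64, color = 'darkslategray'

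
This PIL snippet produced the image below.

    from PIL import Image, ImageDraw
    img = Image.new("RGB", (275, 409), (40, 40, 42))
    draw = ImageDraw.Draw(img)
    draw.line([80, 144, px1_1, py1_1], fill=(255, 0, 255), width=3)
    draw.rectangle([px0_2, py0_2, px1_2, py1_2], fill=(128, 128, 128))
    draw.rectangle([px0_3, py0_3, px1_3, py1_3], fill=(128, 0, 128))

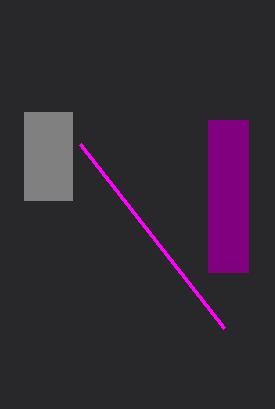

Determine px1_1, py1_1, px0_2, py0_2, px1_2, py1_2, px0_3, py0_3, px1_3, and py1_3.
px1_1 = 224, py1_1 = 328, px0_2 = 24, py0_2 = 112, px1_2 = 72, py1_2 = 200, px0_3 = 208, py0_3 = 120, px1_3 = 248, py1_3 = 272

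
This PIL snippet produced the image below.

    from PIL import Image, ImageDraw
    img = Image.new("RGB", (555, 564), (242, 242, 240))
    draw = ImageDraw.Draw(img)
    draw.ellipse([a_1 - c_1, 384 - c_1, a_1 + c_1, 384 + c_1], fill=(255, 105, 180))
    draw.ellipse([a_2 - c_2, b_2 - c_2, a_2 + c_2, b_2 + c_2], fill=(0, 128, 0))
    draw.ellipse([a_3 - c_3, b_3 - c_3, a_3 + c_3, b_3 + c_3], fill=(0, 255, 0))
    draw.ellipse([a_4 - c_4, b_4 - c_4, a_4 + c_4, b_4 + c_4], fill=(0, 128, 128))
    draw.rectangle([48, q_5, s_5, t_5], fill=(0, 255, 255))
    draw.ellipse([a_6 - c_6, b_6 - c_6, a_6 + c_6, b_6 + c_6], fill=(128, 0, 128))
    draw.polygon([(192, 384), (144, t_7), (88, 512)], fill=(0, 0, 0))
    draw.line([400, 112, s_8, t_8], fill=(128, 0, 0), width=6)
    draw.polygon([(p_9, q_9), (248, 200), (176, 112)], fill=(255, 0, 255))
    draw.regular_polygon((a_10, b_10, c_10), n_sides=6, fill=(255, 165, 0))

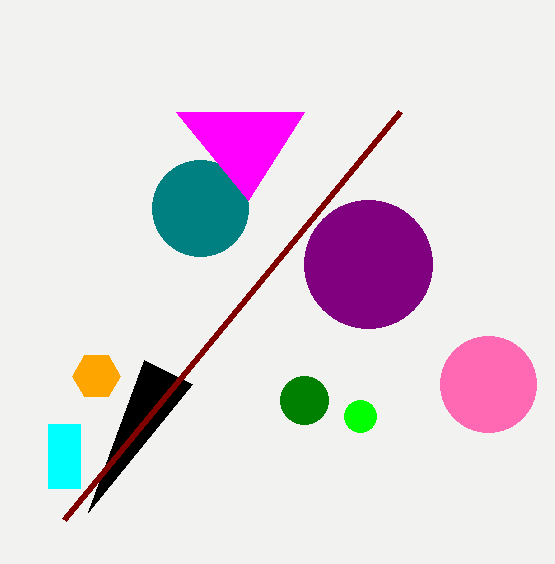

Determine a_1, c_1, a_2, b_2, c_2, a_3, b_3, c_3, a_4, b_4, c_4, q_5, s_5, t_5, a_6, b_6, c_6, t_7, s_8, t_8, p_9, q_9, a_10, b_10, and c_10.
a_1 = 488; c_1 = 48; a_2 = 304; b_2 = 400; c_2 = 24; a_3 = 360; b_3 = 416; c_3 = 16; a_4 = 200; b_4 = 208; c_4 = 48; q_5 = 424; s_5 = 80; t_5 = 488; a_6 = 368; b_6 = 264; c_6 = 64; t_7 = 360; s_8 = 64; t_8 = 520; p_9 = 304; q_9 = 112; a_10 = 96; b_10 = 376; c_10 = 24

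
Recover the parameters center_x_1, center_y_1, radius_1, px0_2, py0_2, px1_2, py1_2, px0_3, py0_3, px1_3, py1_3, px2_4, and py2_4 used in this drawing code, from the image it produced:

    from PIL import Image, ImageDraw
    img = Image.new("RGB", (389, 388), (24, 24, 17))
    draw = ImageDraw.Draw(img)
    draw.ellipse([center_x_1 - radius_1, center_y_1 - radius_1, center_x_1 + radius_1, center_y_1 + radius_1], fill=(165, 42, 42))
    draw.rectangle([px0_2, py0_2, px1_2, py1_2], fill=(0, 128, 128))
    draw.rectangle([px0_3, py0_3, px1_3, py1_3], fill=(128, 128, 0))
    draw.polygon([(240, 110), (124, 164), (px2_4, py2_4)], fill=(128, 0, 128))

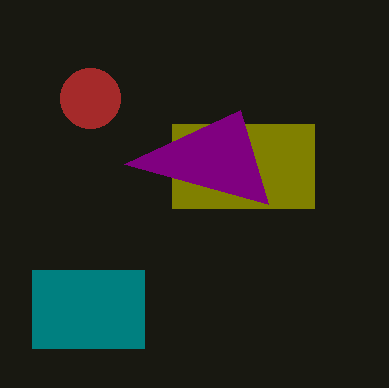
center_x_1 = 90; center_y_1 = 98; radius_1 = 30; px0_2 = 32; py0_2 = 270; px1_2 = 144; py1_2 = 348; px0_3 = 172; py0_3 = 124; px1_3 = 314; py1_3 = 208; px2_4 = 268; py2_4 = 204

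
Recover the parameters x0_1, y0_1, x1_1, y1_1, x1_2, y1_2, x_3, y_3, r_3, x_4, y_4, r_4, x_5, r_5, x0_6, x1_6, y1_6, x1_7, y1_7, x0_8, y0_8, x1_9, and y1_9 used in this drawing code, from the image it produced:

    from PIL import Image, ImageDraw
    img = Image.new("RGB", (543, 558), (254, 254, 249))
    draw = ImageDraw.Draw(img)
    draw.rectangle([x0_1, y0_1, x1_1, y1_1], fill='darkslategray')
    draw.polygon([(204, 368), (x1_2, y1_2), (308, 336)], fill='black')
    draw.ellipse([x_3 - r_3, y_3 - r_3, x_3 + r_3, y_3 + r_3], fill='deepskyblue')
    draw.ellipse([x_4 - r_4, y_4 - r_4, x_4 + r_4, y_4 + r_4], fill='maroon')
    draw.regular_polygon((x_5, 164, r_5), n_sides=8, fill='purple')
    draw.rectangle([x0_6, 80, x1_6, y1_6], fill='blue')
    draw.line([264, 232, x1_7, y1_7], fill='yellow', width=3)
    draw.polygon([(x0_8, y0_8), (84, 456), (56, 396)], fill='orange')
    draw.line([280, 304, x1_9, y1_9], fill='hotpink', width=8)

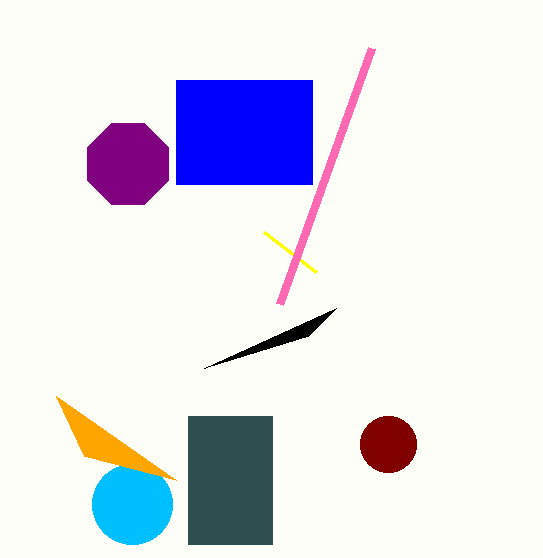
x0_1 = 188, y0_1 = 416, x1_1 = 272, y1_1 = 544, x1_2 = 336, y1_2 = 308, x_3 = 132, y_3 = 504, r_3 = 40, x_4 = 388, y_4 = 444, r_4 = 28, x_5 = 128, r_5 = 44, x0_6 = 176, x1_6 = 312, y1_6 = 184, x1_7 = 316, y1_7 = 272, x0_8 = 176, y0_8 = 480, x1_9 = 372, y1_9 = 48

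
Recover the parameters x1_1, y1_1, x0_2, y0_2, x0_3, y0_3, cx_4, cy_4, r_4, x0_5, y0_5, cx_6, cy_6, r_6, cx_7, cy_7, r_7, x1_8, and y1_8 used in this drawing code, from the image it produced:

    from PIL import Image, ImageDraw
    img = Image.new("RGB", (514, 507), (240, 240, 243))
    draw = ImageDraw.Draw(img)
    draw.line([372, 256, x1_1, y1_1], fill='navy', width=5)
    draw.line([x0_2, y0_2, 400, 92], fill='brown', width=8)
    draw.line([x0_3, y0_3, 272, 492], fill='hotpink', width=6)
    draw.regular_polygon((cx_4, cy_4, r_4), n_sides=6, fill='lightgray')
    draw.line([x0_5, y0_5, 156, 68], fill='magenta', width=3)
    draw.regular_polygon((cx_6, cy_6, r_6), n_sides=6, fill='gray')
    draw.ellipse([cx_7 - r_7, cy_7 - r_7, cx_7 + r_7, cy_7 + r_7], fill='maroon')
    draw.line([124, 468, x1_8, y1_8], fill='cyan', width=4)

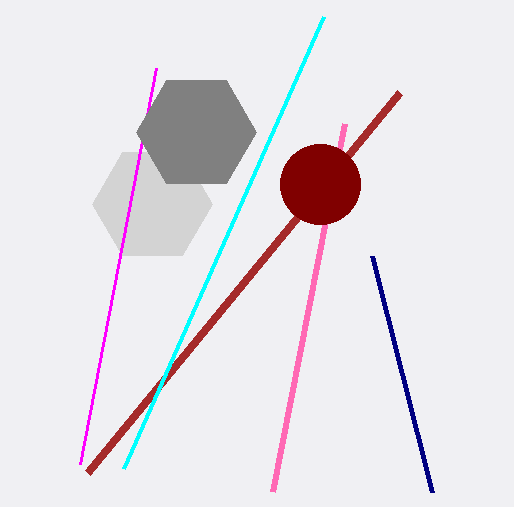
x1_1 = 432, y1_1 = 492, x0_2 = 88, y0_2 = 472, x0_3 = 344, y0_3 = 124, cx_4 = 152, cy_4 = 204, r_4 = 60, x0_5 = 80, y0_5 = 464, cx_6 = 196, cy_6 = 132, r_6 = 60, cx_7 = 320, cy_7 = 184, r_7 = 40, x1_8 = 324, y1_8 = 16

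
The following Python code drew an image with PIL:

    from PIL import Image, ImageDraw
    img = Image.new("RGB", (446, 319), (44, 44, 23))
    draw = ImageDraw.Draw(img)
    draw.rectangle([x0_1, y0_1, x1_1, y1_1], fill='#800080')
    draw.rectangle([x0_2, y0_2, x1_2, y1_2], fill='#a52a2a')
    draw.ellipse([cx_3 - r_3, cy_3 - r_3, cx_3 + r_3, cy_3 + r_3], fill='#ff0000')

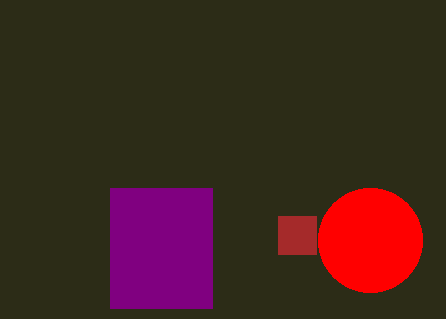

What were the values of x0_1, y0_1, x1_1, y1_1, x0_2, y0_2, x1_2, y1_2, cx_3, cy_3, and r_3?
x0_1 = 110; y0_1 = 188; x1_1 = 212; y1_1 = 308; x0_2 = 278; y0_2 = 216; x1_2 = 316; y1_2 = 254; cx_3 = 370; cy_3 = 240; r_3 = 52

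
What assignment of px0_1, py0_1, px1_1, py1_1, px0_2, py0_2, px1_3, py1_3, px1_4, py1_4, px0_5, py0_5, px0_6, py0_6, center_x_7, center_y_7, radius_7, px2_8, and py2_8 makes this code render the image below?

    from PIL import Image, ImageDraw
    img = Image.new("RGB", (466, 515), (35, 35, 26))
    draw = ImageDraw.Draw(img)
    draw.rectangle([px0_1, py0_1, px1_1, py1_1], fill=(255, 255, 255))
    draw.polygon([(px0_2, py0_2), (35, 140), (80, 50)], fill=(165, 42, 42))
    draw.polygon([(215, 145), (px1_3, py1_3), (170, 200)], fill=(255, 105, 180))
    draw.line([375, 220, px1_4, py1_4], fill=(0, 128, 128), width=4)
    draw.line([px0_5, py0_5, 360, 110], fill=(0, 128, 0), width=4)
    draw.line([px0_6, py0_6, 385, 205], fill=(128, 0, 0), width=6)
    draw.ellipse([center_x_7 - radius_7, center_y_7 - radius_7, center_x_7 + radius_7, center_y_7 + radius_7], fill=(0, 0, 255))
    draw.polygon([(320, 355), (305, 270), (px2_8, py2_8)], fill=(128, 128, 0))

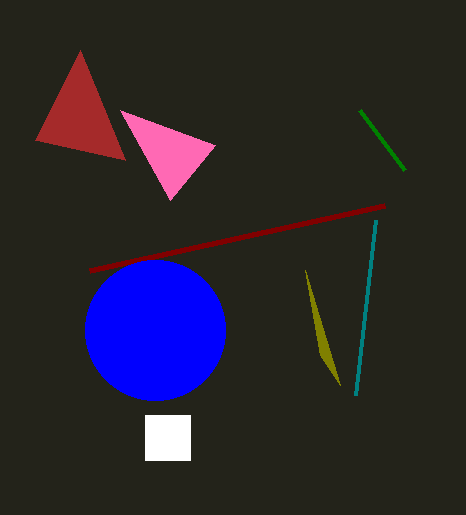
px0_1 = 145
py0_1 = 415
px1_1 = 190
py1_1 = 460
px0_2 = 125
py0_2 = 160
px1_3 = 120
py1_3 = 110
px1_4 = 355
py1_4 = 395
px0_5 = 405
py0_5 = 170
px0_6 = 90
py0_6 = 270
center_x_7 = 155
center_y_7 = 330
radius_7 = 70
px2_8 = 340
py2_8 = 385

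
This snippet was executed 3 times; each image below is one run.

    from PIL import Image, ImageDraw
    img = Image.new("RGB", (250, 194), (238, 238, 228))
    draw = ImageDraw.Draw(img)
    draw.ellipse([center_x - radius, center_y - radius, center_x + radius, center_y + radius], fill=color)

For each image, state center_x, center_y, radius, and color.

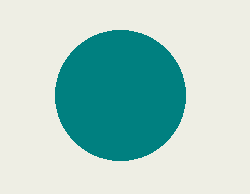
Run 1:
center_x = 120, center_y = 95, radius = 65, color = 'teal'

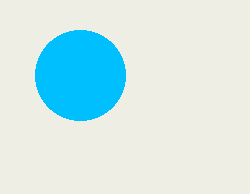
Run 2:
center_x = 80; center_y = 75; radius = 45; color = 'deepskyblue'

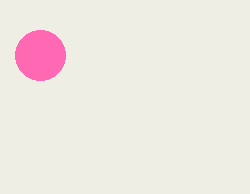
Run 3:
center_x = 40; center_y = 55; radius = 25; color = 'hotpink'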